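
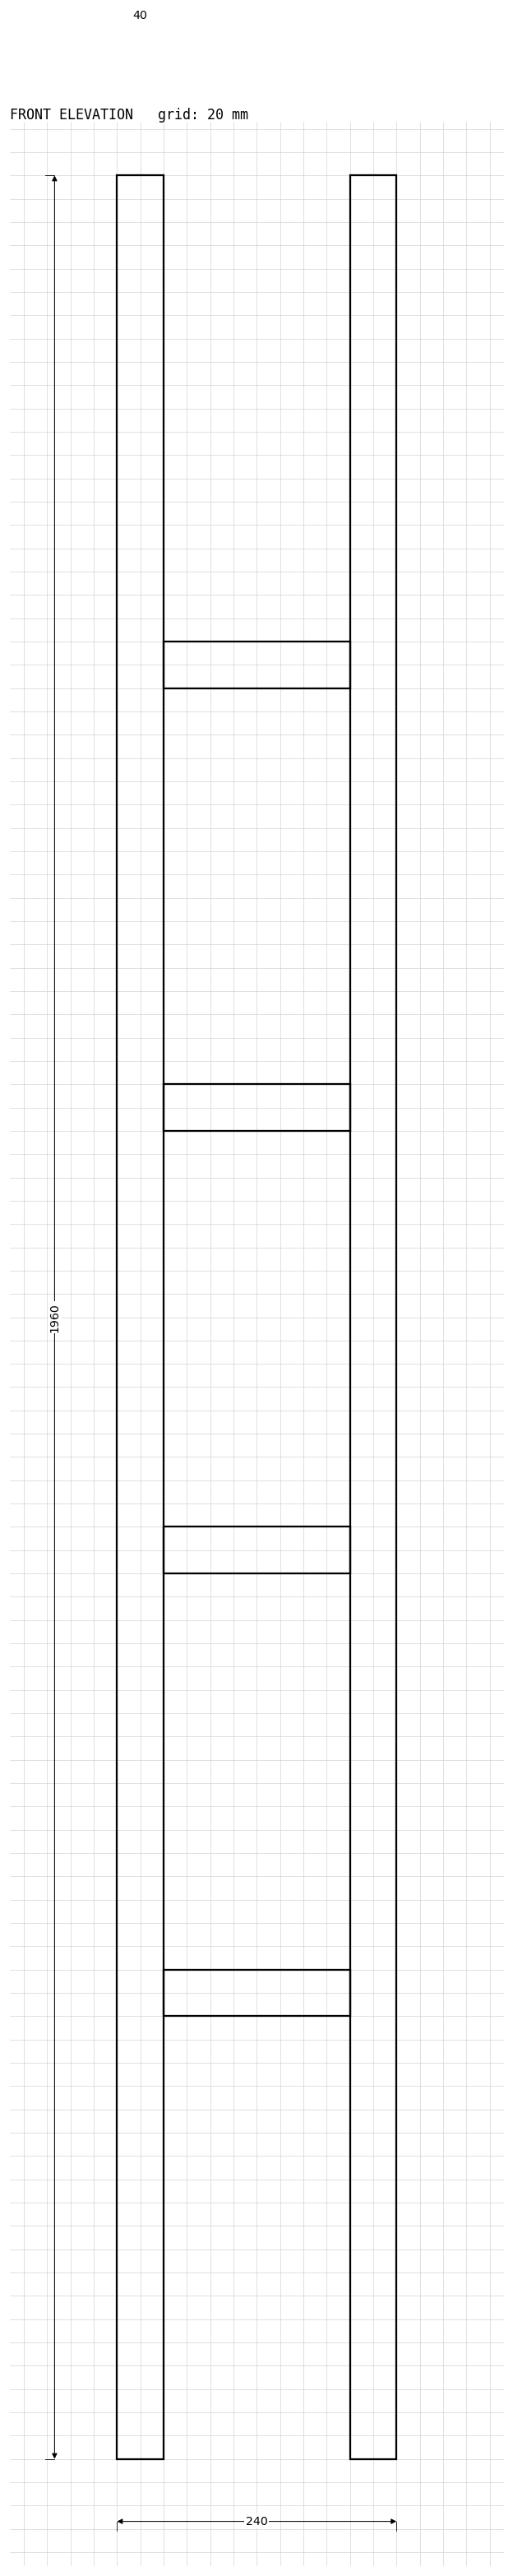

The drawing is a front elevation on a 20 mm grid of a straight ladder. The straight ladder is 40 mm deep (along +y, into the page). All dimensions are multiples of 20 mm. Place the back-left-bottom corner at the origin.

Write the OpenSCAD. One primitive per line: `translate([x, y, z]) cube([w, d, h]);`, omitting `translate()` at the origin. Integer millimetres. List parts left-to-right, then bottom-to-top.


cube([40, 40, 1960]);
translate([40, 0, 380]) cube([160, 40, 40]);
translate([40, 0, 760]) cube([160, 40, 40]);
translate([40, 0, 1140]) cube([160, 40, 40]);
translate([40, 0, 1520]) cube([160, 40, 40]);
translate([200, 0, 0]) cube([40, 40, 1960]);


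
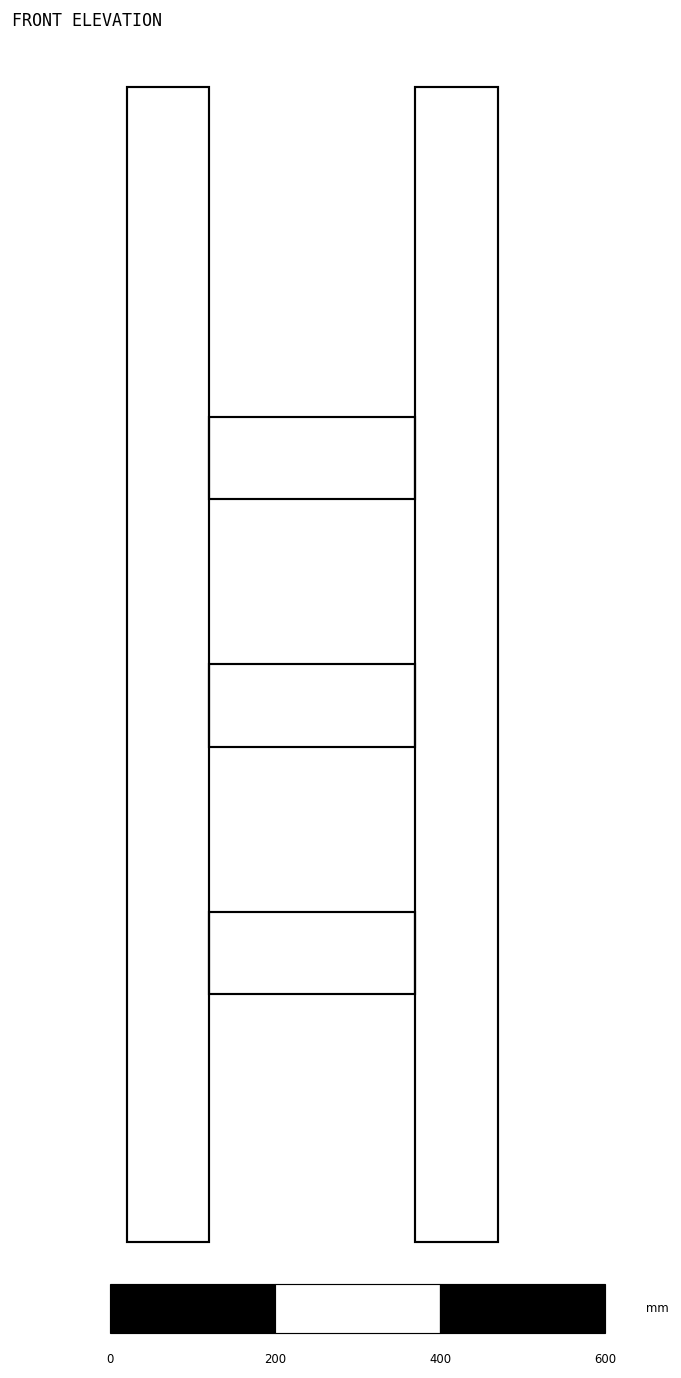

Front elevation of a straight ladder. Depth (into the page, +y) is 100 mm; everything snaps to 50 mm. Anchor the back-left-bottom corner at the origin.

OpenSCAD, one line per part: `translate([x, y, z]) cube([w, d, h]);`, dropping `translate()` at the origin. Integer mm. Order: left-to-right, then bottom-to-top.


cube([100, 100, 1400]);
translate([100, 0, 300]) cube([250, 100, 100]);
translate([100, 0, 600]) cube([250, 100, 100]);
translate([100, 0, 900]) cube([250, 100, 100]);
translate([350, 0, 0]) cube([100, 100, 1400]);


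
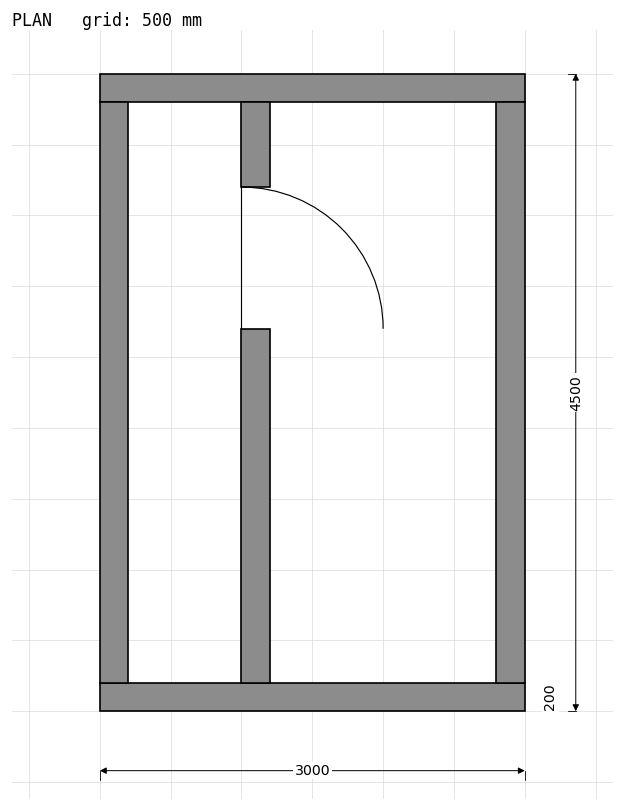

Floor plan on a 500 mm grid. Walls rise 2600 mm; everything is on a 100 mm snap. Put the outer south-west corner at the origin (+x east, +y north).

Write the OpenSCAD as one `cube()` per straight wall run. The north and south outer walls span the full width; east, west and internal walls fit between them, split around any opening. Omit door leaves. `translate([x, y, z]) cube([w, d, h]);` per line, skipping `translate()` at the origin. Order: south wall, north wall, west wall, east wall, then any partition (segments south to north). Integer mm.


cube([3000, 200, 2600]);
translate([0, 4300, 0]) cube([3000, 200, 2600]);
translate([0, 200, 0]) cube([200, 4100, 2600]);
translate([2800, 200, 0]) cube([200, 4100, 2600]);
translate([1000, 200, 0]) cube([200, 2500, 2600]);
translate([1000, 3700, 0]) cube([200, 600, 2600]);


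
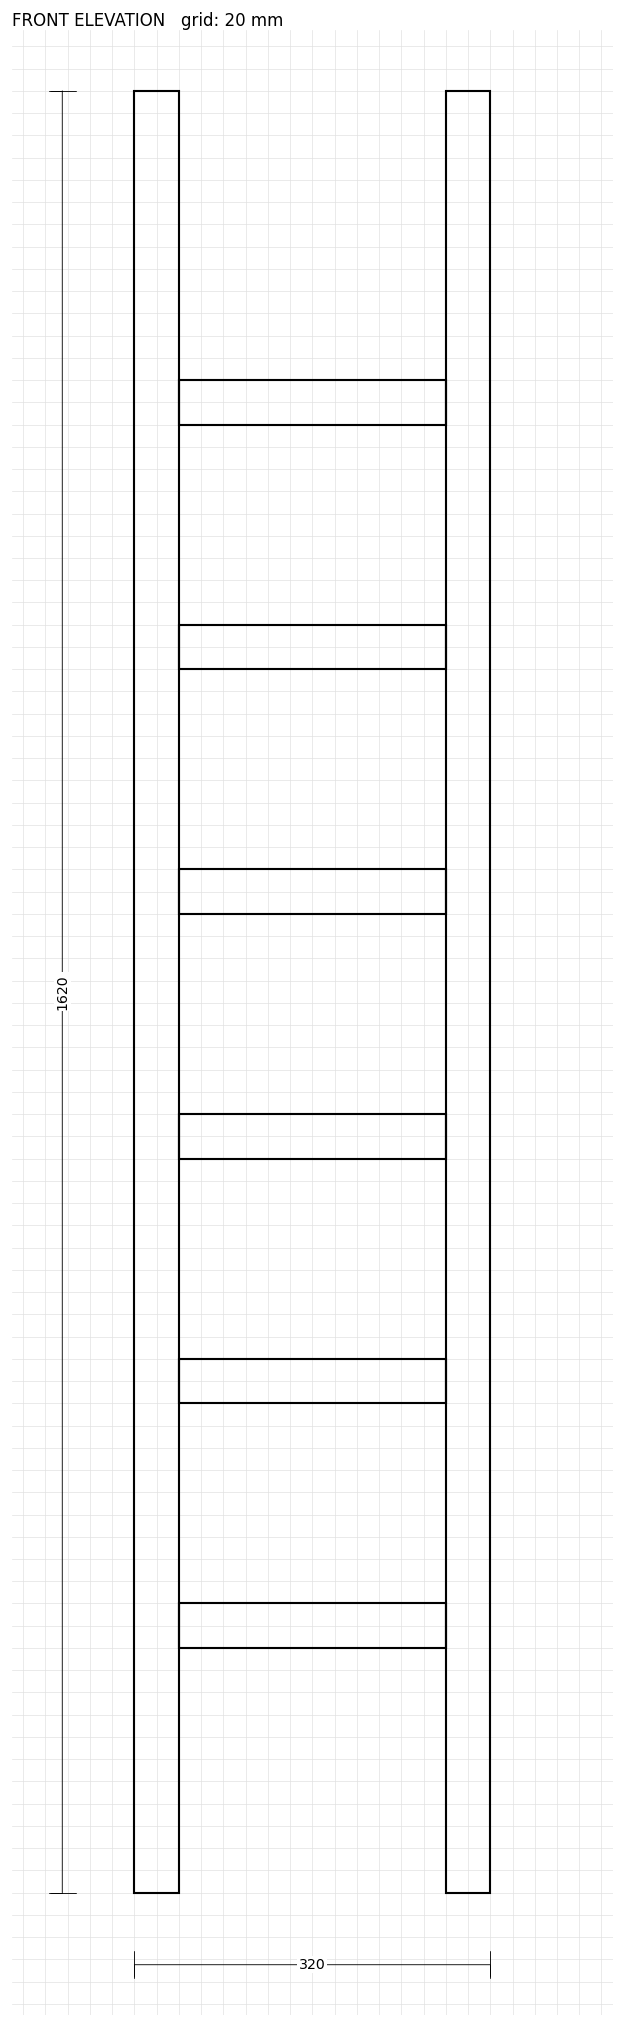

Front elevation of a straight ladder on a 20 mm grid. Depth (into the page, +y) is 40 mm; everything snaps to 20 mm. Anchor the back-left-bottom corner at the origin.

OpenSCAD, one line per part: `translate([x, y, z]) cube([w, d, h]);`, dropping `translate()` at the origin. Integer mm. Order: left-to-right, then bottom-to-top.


cube([40, 40, 1620]);
translate([40, 0, 220]) cube([240, 40, 40]);
translate([40, 0, 440]) cube([240, 40, 40]);
translate([40, 0, 660]) cube([240, 40, 40]);
translate([40, 0, 880]) cube([240, 40, 40]);
translate([40, 0, 1100]) cube([240, 40, 40]);
translate([40, 0, 1320]) cube([240, 40, 40]);
translate([280, 0, 0]) cube([40, 40, 1620]);


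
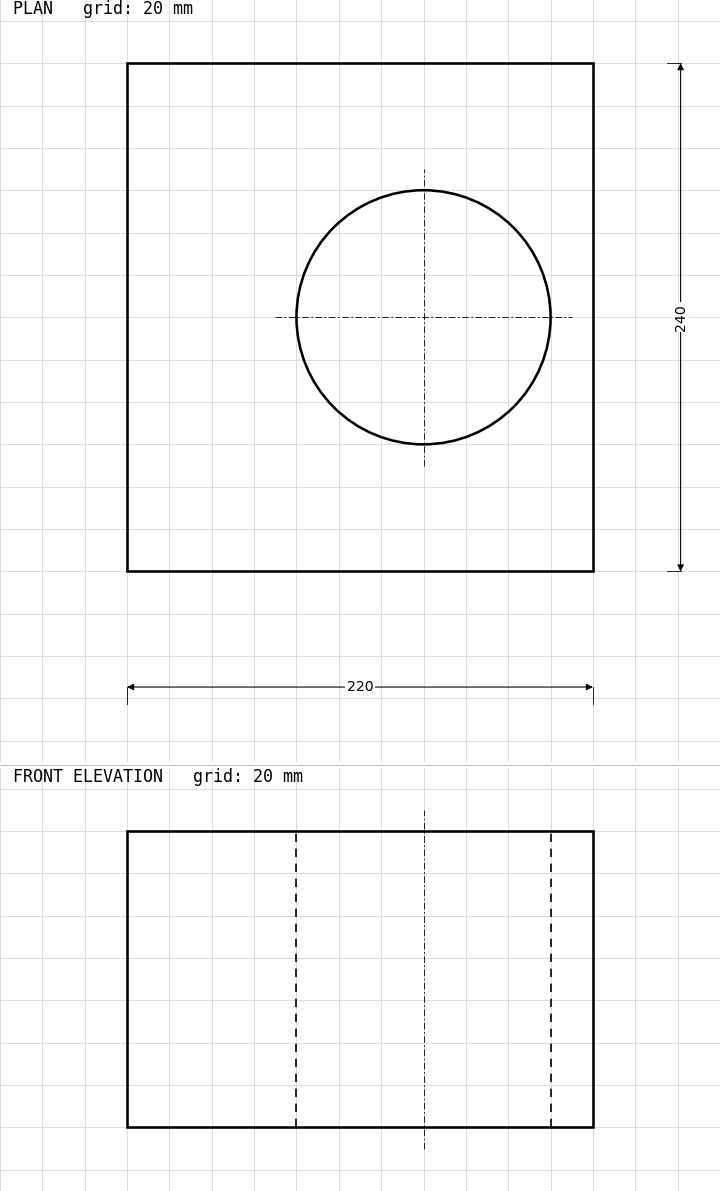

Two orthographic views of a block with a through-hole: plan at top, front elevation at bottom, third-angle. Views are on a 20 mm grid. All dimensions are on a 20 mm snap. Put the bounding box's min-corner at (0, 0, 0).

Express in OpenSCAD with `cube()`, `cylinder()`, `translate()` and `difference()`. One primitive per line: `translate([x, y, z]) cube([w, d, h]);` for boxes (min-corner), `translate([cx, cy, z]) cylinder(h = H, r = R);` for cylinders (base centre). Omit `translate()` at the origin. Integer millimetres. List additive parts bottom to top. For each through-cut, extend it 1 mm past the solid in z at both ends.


difference() {
  cube([220, 240, 140]);
  translate([140, 120, -1]) cylinder(h = 142, r = 60);
}


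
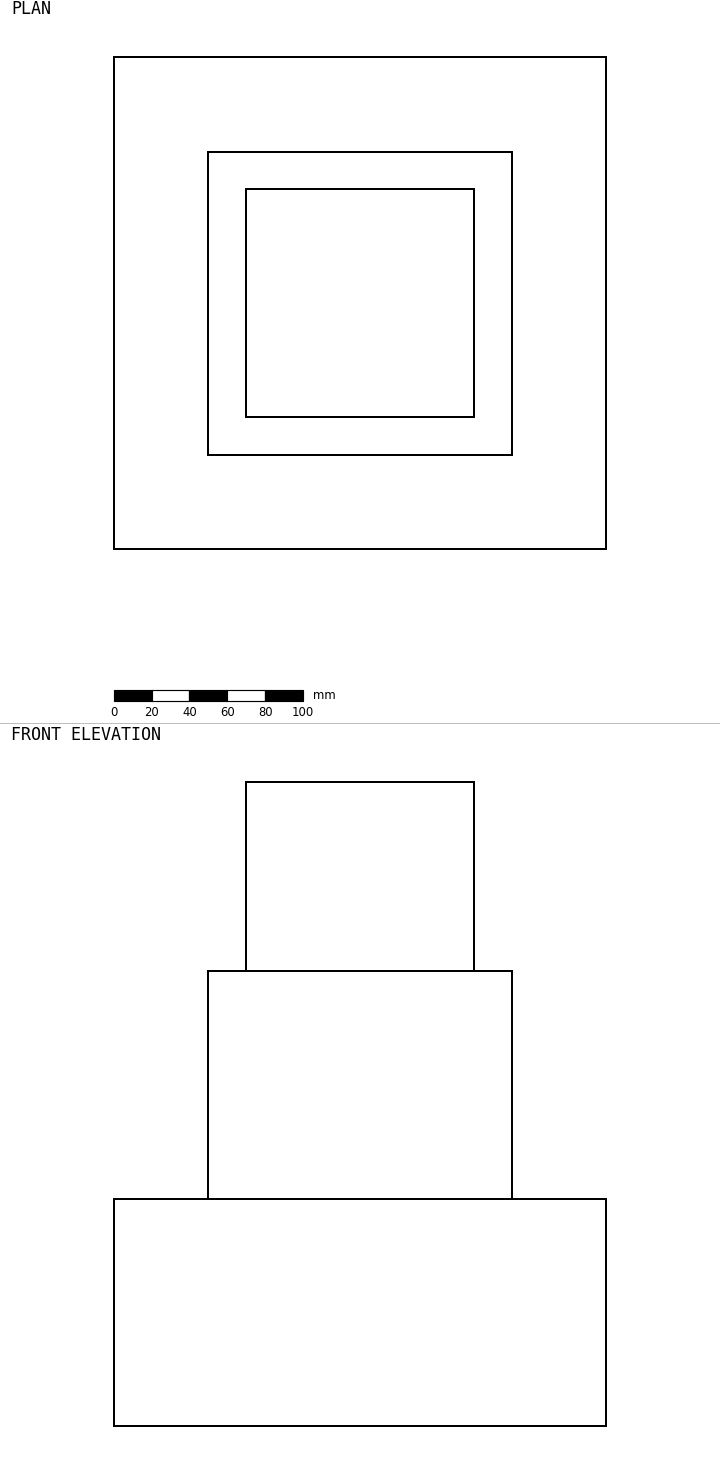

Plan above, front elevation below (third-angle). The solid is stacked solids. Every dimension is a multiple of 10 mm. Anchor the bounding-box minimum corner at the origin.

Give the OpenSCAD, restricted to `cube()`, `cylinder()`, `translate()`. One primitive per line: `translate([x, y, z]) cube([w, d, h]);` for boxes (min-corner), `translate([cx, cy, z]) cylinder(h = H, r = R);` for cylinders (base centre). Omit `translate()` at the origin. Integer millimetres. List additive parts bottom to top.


cube([260, 260, 120]);
translate([50, 50, 120]) cube([160, 160, 120]);
translate([70, 70, 240]) cube([120, 120, 100]);


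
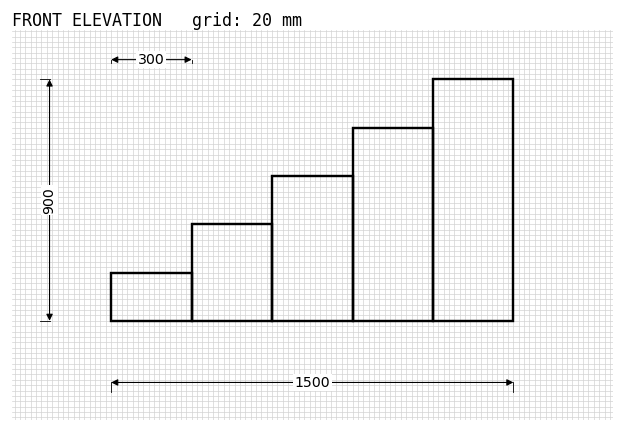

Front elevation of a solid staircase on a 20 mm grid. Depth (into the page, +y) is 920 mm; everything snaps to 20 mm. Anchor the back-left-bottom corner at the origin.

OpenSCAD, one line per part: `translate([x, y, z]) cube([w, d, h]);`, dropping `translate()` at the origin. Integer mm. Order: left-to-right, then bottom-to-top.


cube([300, 920, 180]);
translate([300, 0, 0]) cube([300, 920, 360]);
translate([600, 0, 0]) cube([300, 920, 540]);
translate([900, 0, 0]) cube([300, 920, 720]);
translate([1200, 0, 0]) cube([300, 920, 900]);


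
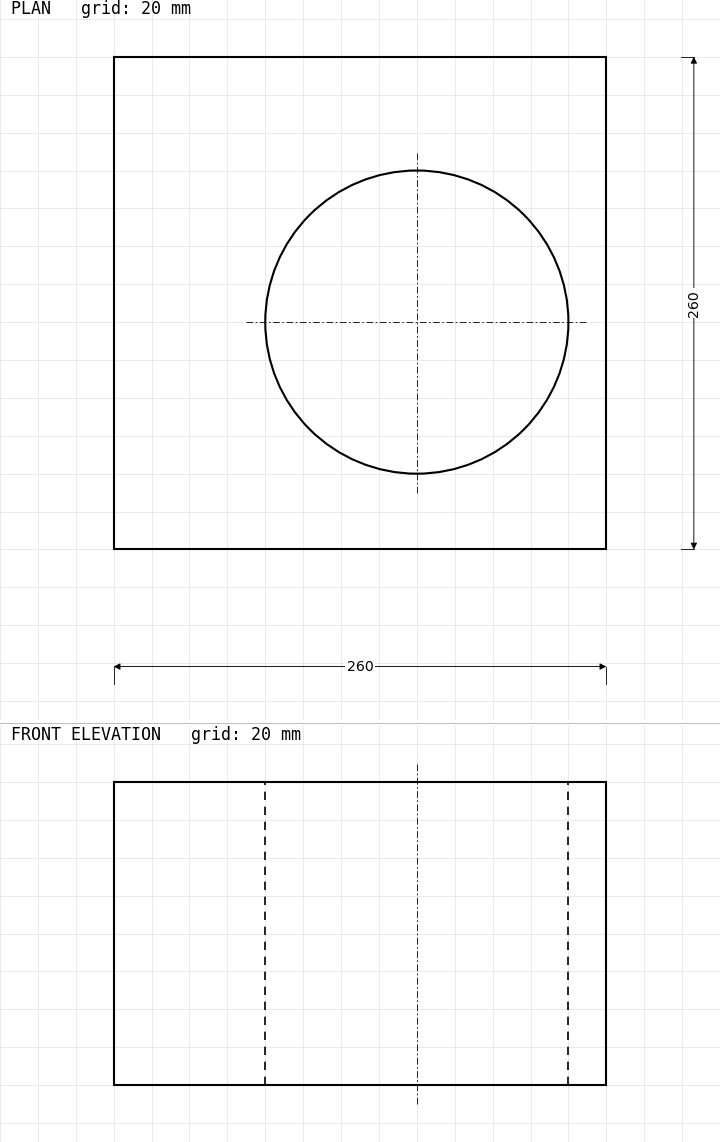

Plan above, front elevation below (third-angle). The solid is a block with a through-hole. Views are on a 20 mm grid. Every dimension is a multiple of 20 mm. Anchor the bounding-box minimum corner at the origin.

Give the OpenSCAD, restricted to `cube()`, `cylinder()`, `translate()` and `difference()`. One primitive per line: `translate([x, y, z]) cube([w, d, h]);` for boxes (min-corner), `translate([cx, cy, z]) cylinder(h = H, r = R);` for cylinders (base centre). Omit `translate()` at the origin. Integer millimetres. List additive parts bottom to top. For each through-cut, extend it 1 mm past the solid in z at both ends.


difference() {
  cube([260, 260, 160]);
  translate([160, 120, -1]) cylinder(h = 162, r = 80);
}


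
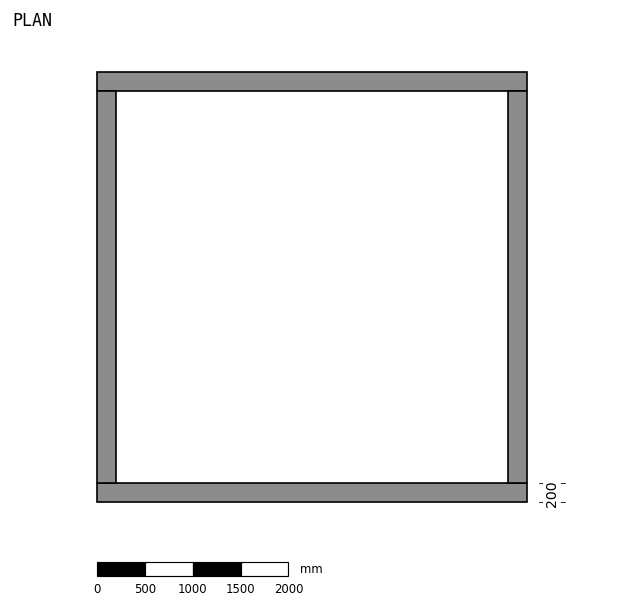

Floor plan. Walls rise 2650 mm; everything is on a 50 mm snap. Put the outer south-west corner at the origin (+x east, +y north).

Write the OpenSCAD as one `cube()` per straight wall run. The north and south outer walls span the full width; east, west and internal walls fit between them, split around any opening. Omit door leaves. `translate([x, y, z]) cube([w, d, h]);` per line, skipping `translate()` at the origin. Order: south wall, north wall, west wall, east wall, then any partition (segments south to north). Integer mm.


cube([4500, 200, 2650]);
translate([0, 4300, 0]) cube([4500, 200, 2650]);
translate([0, 200, 0]) cube([200, 4100, 2650]);
translate([4300, 200, 0]) cube([200, 4100, 2650]);


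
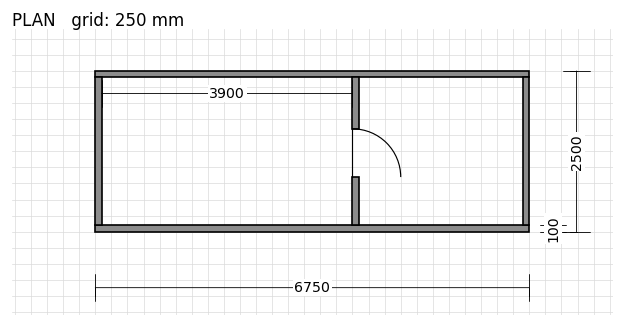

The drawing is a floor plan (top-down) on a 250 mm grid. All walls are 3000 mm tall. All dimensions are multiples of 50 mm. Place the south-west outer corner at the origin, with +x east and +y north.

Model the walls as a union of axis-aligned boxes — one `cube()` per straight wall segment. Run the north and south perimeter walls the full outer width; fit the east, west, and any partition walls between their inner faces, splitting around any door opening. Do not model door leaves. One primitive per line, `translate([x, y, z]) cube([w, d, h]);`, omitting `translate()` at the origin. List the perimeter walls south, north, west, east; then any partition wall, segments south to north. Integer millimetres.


cube([6750, 100, 3000]);
translate([0, 2400, 0]) cube([6750, 100, 3000]);
translate([0, 100, 0]) cube([100, 2300, 3000]);
translate([6650, 100, 0]) cube([100, 2300, 3000]);
translate([4000, 100, 0]) cube([100, 750, 3000]);
translate([4000, 1600, 0]) cube([100, 800, 3000]);


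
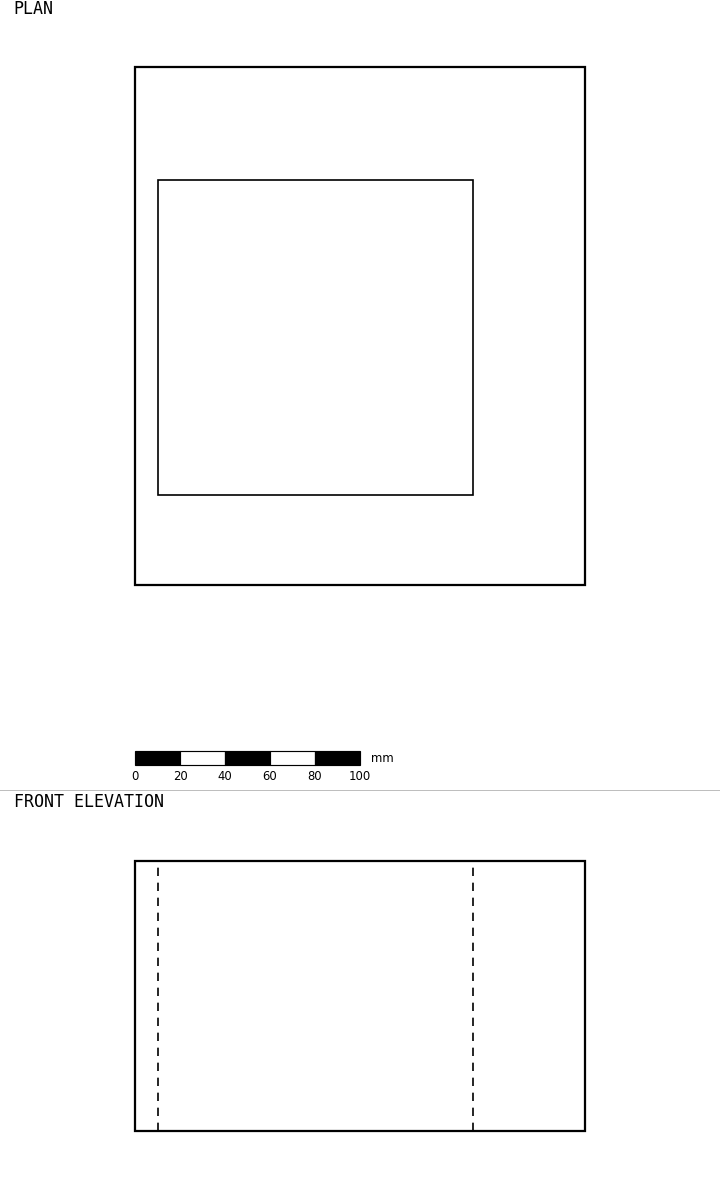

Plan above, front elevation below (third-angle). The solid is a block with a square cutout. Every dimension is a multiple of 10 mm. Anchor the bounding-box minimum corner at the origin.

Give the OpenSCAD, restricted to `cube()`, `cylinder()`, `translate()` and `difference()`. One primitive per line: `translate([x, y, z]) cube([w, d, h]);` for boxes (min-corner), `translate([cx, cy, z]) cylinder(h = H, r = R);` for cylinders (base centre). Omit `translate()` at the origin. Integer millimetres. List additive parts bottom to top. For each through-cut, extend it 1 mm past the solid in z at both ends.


difference() {
  cube([200, 230, 120]);
  translate([10, 40, -1]) cube([140, 140, 122]);
}


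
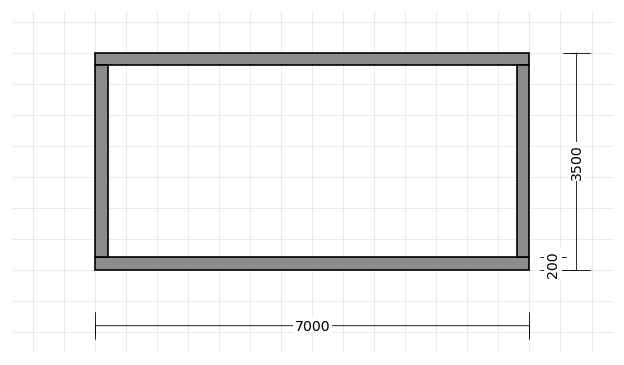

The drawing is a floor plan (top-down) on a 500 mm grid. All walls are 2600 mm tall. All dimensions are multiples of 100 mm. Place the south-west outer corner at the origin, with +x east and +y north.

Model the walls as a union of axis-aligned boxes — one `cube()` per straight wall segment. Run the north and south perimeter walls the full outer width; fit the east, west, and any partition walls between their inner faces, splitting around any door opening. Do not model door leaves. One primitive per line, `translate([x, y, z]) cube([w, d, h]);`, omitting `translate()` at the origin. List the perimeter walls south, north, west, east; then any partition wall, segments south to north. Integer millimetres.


cube([7000, 200, 2600]);
translate([0, 3300, 0]) cube([7000, 200, 2600]);
translate([0, 200, 0]) cube([200, 3100, 2600]);
translate([6800, 200, 0]) cube([200, 3100, 2600]);


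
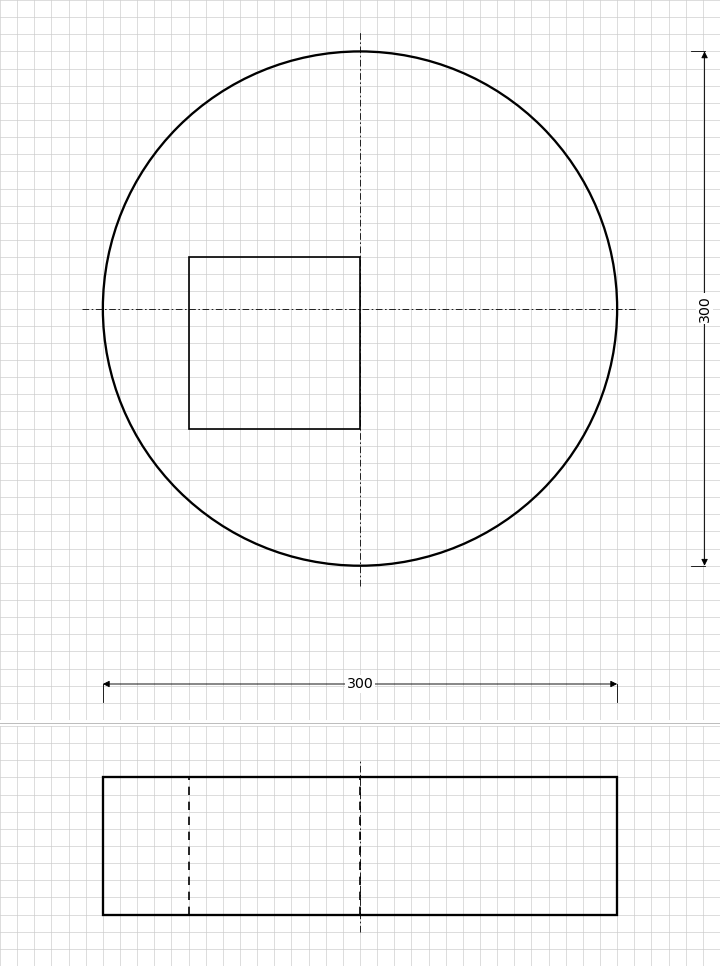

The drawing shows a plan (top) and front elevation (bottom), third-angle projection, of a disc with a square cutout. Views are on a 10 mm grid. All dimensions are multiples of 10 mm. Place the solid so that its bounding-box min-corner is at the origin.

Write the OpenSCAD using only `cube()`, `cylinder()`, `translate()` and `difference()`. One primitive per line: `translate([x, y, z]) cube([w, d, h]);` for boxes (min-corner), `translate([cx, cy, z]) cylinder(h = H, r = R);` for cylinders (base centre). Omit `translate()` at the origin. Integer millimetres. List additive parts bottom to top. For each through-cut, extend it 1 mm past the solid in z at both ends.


difference() {
  translate([150, 150, 0]) cylinder(h = 80, r = 150);
  translate([50, 80, -1]) cube([100, 100, 82]);
}


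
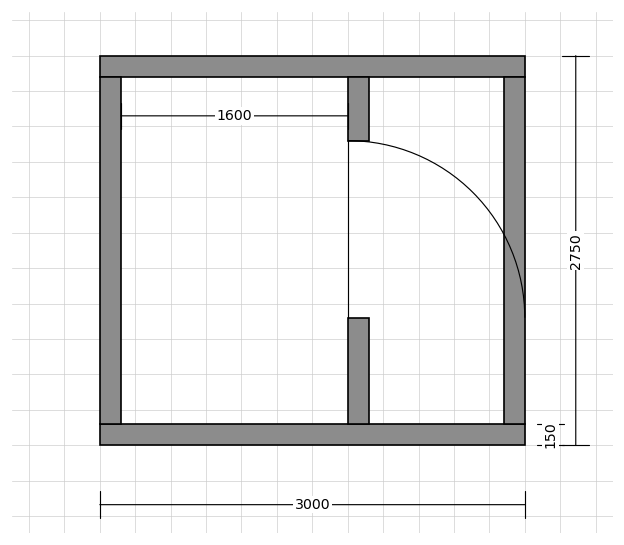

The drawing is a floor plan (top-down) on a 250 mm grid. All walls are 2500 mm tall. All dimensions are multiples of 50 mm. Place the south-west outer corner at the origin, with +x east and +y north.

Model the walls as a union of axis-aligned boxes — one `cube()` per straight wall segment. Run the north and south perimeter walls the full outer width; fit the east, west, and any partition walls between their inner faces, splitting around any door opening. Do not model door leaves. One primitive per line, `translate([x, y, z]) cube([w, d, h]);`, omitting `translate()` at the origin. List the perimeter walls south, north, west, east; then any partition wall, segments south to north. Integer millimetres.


cube([3000, 150, 2500]);
translate([0, 2600, 0]) cube([3000, 150, 2500]);
translate([0, 150, 0]) cube([150, 2450, 2500]);
translate([2850, 150, 0]) cube([150, 2450, 2500]);
translate([1750, 150, 0]) cube([150, 750, 2500]);
translate([1750, 2150, 0]) cube([150, 450, 2500]);


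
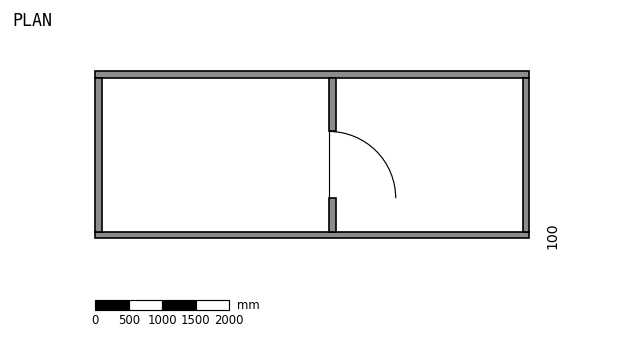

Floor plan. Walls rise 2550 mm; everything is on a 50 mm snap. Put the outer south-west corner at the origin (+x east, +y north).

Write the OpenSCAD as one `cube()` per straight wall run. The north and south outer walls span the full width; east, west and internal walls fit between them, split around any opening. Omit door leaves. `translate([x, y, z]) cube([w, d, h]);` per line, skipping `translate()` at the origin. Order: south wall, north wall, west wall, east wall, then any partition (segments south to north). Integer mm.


cube([6500, 100, 2550]);
translate([0, 2400, 0]) cube([6500, 100, 2550]);
translate([0, 100, 0]) cube([100, 2300, 2550]);
translate([6400, 100, 0]) cube([100, 2300, 2550]);
translate([3500, 100, 0]) cube([100, 500, 2550]);
translate([3500, 1600, 0]) cube([100, 800, 2550]);


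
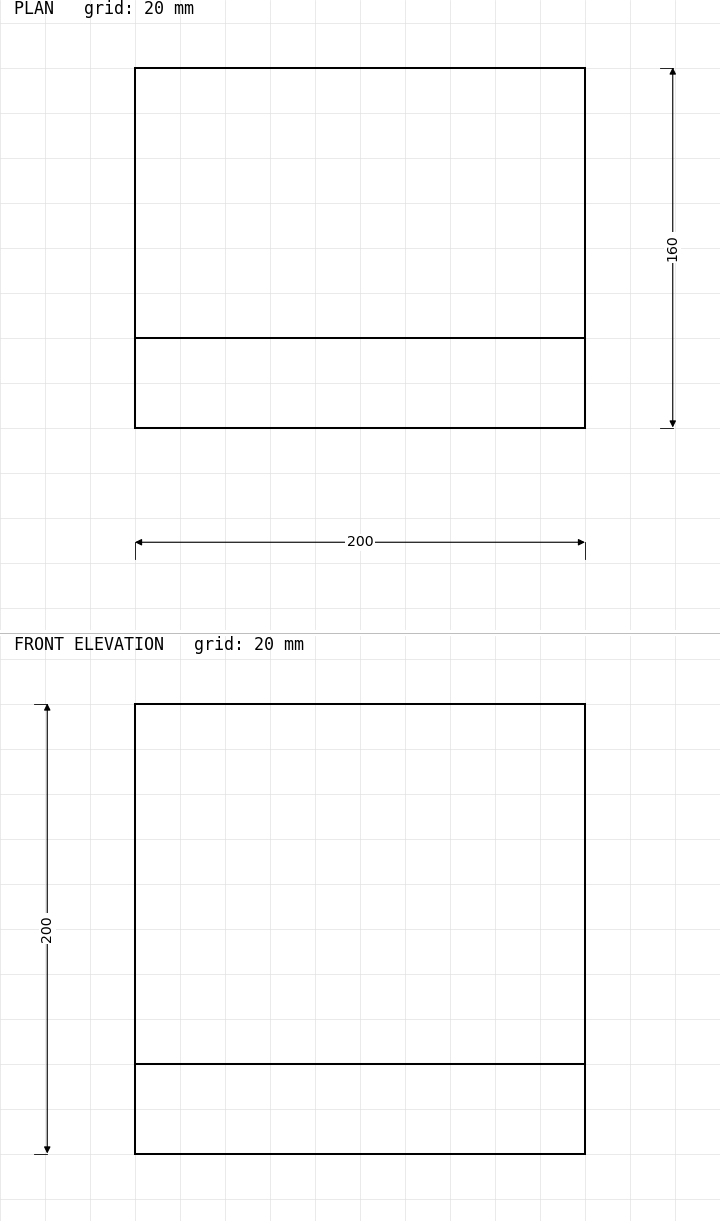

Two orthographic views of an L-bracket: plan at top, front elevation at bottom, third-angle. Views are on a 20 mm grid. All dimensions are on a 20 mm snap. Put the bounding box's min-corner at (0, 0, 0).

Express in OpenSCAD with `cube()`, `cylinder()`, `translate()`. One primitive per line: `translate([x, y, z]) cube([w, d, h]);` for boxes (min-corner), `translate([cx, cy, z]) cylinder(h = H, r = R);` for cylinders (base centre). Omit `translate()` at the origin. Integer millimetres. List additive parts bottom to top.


cube([200, 160, 40]);
translate([0, 0, 40]) cube([200, 40, 160]);


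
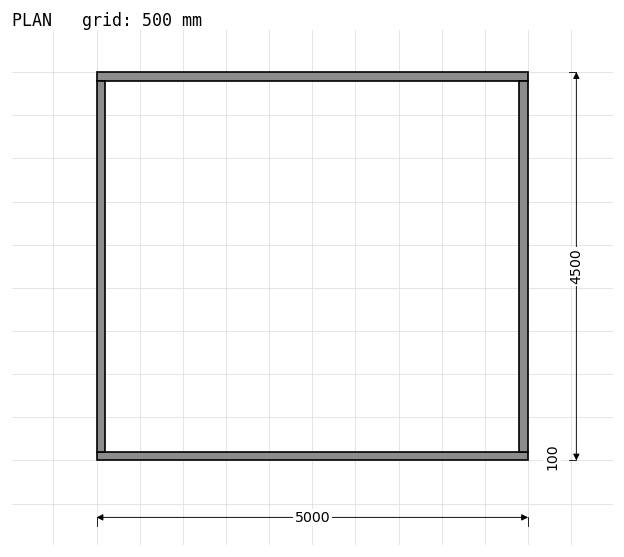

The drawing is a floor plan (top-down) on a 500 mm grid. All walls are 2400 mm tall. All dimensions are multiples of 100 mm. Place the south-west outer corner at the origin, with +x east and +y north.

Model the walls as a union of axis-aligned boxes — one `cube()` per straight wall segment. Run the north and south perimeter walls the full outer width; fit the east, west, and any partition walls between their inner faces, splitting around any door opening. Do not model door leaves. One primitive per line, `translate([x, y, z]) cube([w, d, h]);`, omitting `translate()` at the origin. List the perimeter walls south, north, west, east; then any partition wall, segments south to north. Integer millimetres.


cube([5000, 100, 2400]);
translate([0, 4400, 0]) cube([5000, 100, 2400]);
translate([0, 100, 0]) cube([100, 4300, 2400]);
translate([4900, 100, 0]) cube([100, 4300, 2400]);


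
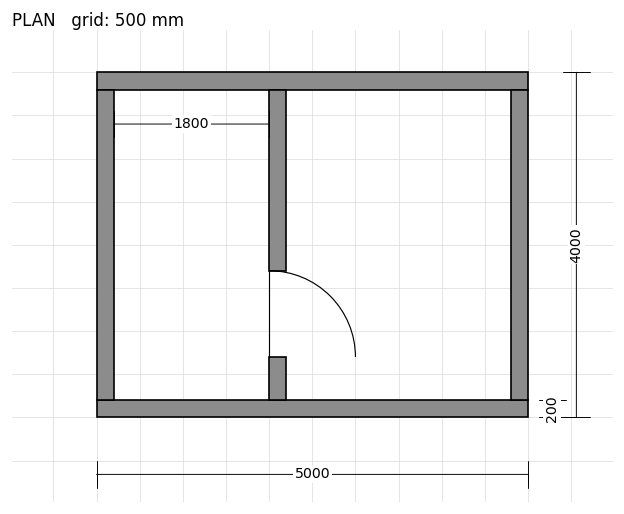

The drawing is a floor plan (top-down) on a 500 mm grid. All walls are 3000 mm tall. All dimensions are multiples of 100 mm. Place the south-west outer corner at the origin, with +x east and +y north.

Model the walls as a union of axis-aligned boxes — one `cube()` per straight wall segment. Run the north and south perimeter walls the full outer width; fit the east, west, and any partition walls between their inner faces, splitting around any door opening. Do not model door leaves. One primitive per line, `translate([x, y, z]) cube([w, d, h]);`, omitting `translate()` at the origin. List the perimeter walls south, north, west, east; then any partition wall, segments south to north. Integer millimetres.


cube([5000, 200, 3000]);
translate([0, 3800, 0]) cube([5000, 200, 3000]);
translate([0, 200, 0]) cube([200, 3600, 3000]);
translate([4800, 200, 0]) cube([200, 3600, 3000]);
translate([2000, 200, 0]) cube([200, 500, 3000]);
translate([2000, 1700, 0]) cube([200, 2100, 3000]);


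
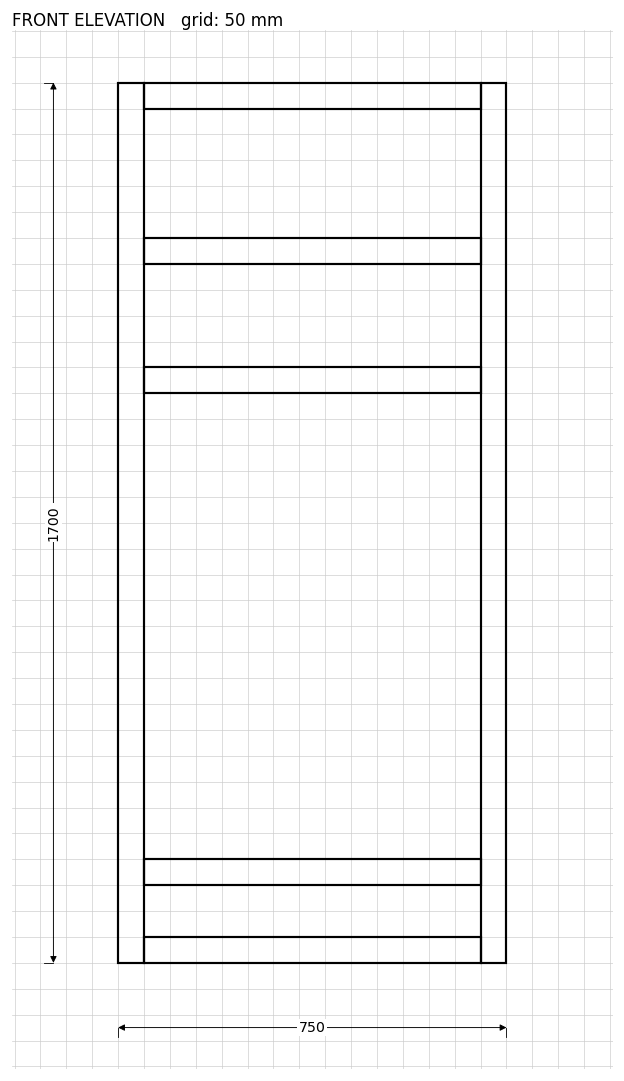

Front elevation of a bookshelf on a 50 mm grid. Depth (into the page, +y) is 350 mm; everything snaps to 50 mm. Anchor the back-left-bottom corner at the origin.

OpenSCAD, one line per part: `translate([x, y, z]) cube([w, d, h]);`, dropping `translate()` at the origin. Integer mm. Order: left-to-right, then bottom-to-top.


cube([50, 350, 1700]);
translate([50, 0, 0]) cube([650, 350, 50]);
translate([50, 0, 150]) cube([650, 350, 50]);
translate([50, 0, 1100]) cube([650, 350, 50]);
translate([50, 0, 1350]) cube([650, 350, 50]);
translate([50, 0, 1650]) cube([650, 350, 50]);
translate([700, 0, 0]) cube([50, 350, 1700]);


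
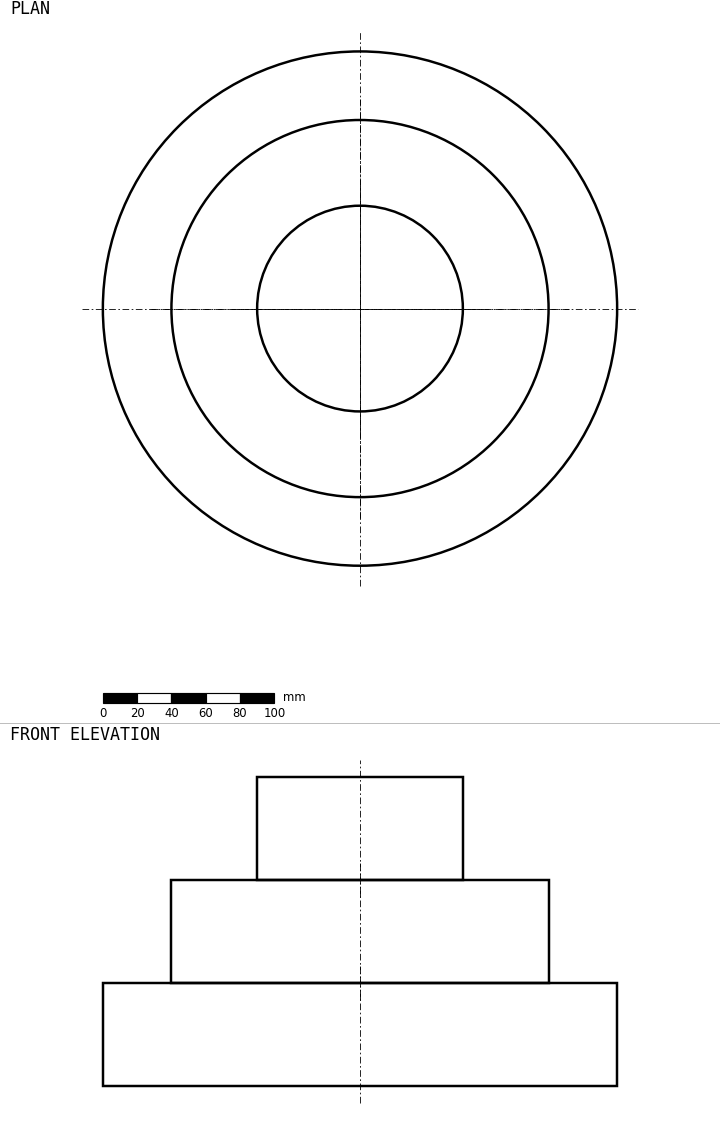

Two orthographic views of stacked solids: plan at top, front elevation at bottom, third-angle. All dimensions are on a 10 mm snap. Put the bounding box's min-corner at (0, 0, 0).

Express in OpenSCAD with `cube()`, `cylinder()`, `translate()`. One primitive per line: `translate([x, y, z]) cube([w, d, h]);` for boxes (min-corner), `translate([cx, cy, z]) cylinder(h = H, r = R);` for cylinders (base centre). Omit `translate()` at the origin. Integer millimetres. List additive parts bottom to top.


translate([150, 150, 0]) cylinder(h = 60, r = 150);
translate([150, 150, 60]) cylinder(h = 60, r = 110);
translate([150, 150, 120]) cylinder(h = 60, r = 60);


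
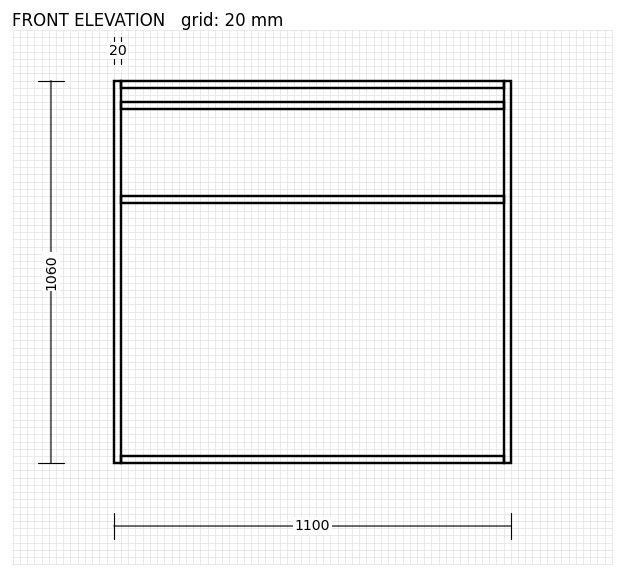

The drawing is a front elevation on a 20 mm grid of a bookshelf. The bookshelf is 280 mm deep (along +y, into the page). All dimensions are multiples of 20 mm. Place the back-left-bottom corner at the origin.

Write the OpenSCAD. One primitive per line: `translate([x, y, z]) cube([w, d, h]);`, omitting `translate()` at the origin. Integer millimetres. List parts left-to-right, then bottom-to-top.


cube([20, 280, 1060]);
translate([20, 0, 0]) cube([1060, 280, 20]);
translate([20, 0, 720]) cube([1060, 280, 20]);
translate([20, 0, 980]) cube([1060, 280, 20]);
translate([20, 0, 1040]) cube([1060, 280, 20]);
translate([1080, 0, 0]) cube([20, 280, 1060]);


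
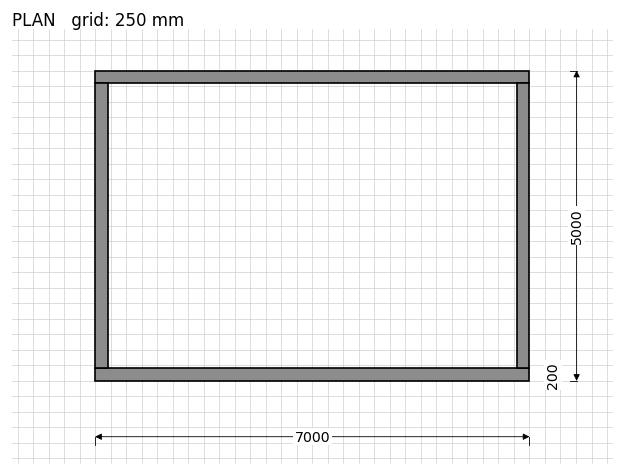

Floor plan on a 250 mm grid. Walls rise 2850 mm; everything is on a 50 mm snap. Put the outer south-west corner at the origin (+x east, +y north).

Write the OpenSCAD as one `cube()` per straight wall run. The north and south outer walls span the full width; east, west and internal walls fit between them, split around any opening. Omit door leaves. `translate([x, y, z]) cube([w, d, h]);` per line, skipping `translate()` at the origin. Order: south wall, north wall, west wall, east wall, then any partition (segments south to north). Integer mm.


cube([7000, 200, 2850]);
translate([0, 4800, 0]) cube([7000, 200, 2850]);
translate([0, 200, 0]) cube([200, 4600, 2850]);
translate([6800, 200, 0]) cube([200, 4600, 2850]);


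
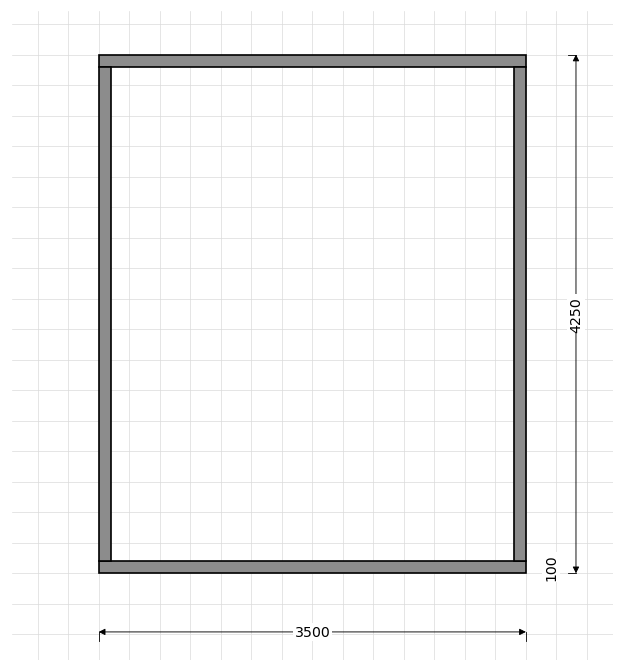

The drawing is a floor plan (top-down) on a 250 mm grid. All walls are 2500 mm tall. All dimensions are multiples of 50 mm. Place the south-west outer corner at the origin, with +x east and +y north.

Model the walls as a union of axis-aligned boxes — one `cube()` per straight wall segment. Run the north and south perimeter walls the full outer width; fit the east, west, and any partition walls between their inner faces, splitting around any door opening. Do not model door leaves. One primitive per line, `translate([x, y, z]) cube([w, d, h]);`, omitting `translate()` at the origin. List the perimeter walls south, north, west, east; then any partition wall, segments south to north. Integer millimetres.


cube([3500, 100, 2500]);
translate([0, 4150, 0]) cube([3500, 100, 2500]);
translate([0, 100, 0]) cube([100, 4050, 2500]);
translate([3400, 100, 0]) cube([100, 4050, 2500]);


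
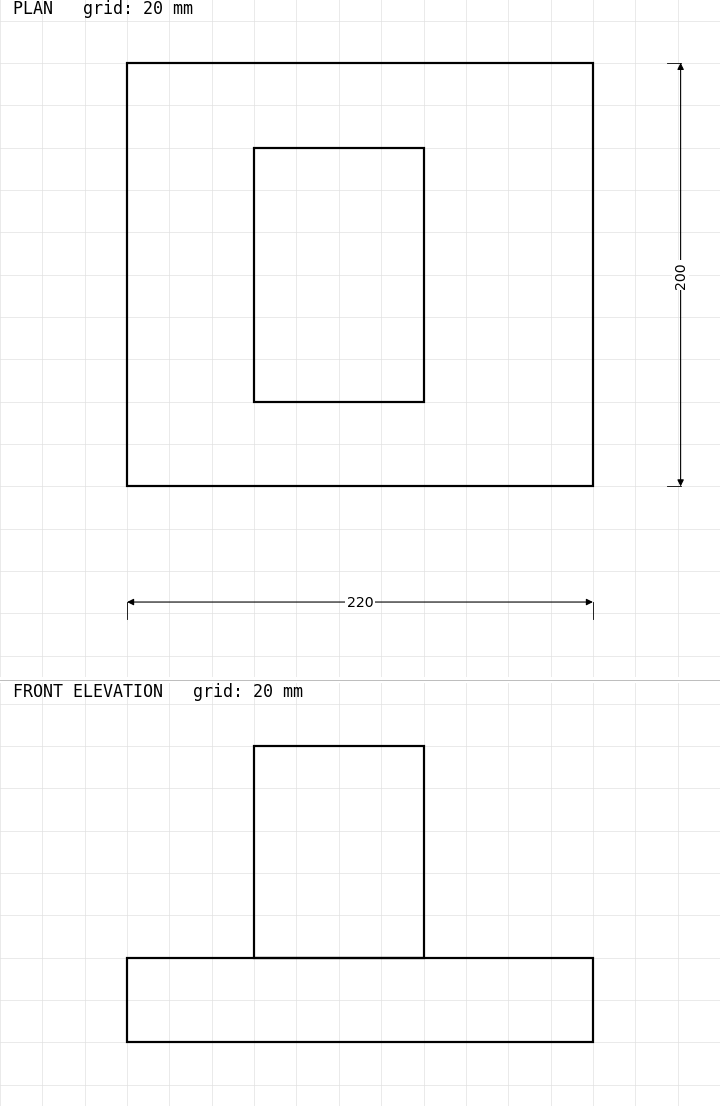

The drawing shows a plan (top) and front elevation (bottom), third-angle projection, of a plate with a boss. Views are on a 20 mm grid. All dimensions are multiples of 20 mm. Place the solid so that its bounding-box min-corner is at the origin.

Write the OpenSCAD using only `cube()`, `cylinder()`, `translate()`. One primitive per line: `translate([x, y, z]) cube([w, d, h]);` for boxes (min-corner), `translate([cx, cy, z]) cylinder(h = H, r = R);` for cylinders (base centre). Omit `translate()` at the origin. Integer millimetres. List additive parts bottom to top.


cube([220, 200, 40]);
translate([60, 40, 40]) cube([80, 120, 100]);


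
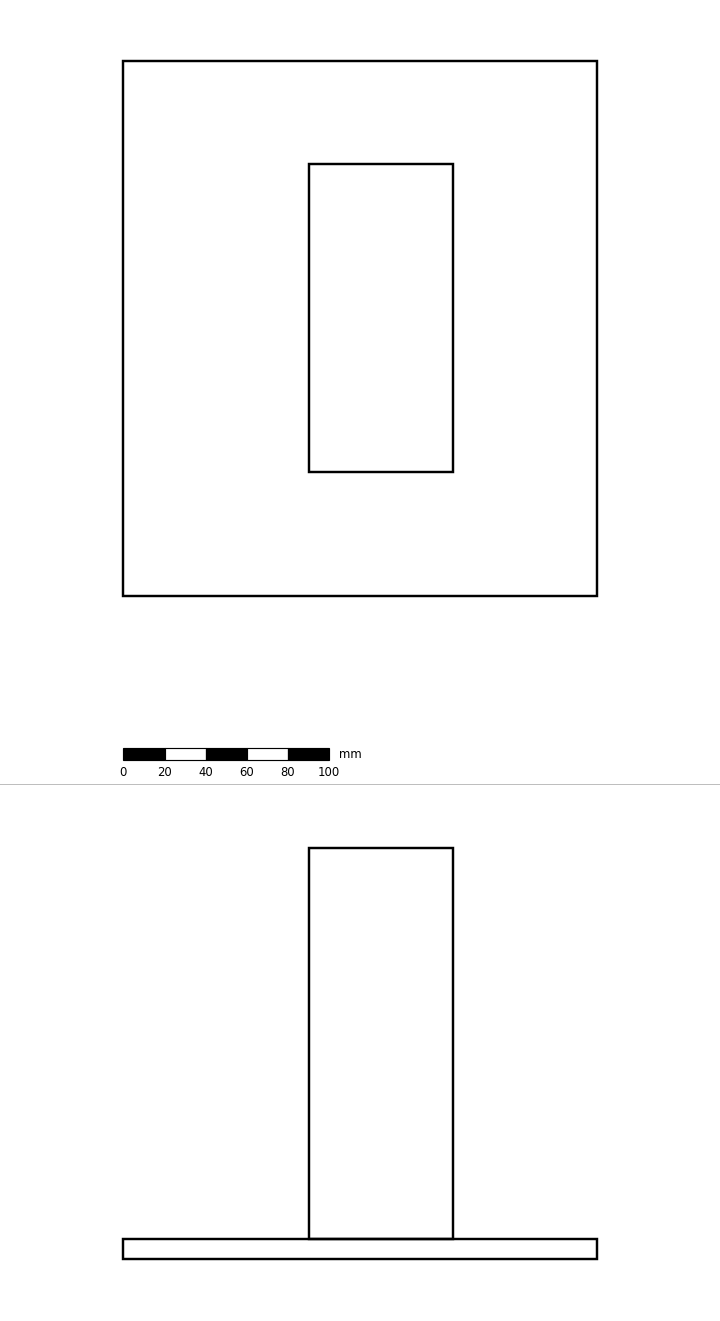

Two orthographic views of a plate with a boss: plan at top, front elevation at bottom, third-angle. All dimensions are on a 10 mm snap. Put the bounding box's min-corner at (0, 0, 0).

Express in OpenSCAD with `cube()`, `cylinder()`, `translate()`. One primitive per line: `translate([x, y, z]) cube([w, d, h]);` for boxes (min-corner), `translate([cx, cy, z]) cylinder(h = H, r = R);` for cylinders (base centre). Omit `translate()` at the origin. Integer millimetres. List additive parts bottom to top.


cube([230, 260, 10]);
translate([90, 60, 10]) cube([70, 150, 190]);


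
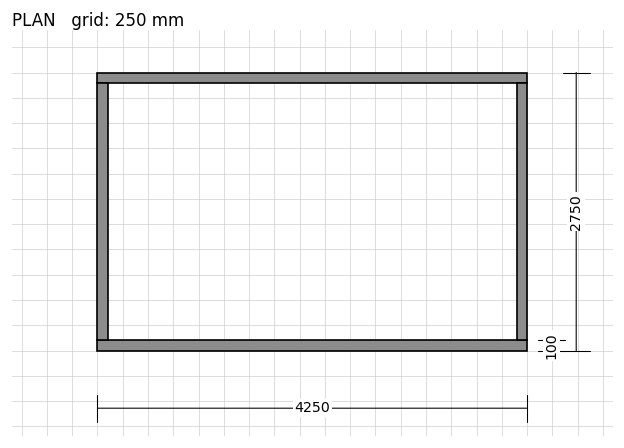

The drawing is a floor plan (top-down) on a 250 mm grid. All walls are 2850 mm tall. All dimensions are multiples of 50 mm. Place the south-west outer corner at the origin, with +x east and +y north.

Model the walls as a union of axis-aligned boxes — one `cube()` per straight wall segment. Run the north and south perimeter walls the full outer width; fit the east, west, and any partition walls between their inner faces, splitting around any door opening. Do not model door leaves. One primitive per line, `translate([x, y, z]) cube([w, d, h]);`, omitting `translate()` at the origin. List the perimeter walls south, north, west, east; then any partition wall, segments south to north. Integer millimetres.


cube([4250, 100, 2850]);
translate([0, 2650, 0]) cube([4250, 100, 2850]);
translate([0, 100, 0]) cube([100, 2550, 2850]);
translate([4150, 100, 0]) cube([100, 2550, 2850]);


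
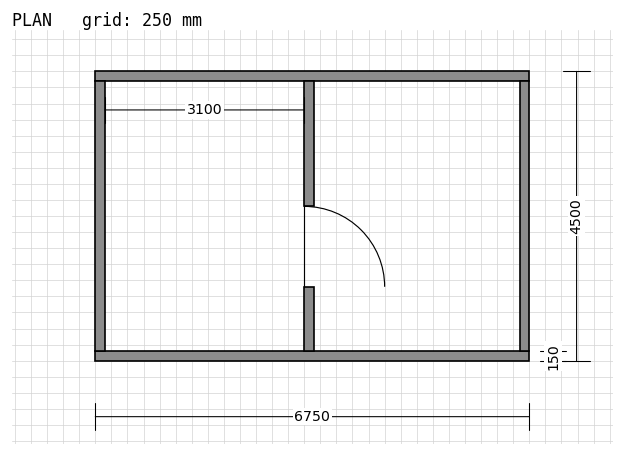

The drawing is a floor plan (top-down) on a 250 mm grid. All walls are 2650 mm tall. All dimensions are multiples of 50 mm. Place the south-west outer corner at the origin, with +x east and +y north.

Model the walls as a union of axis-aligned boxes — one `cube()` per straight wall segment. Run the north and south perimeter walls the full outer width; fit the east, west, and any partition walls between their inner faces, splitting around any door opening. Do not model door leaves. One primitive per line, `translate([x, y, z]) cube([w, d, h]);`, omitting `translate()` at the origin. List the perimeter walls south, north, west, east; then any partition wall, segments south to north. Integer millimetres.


cube([6750, 150, 2650]);
translate([0, 4350, 0]) cube([6750, 150, 2650]);
translate([0, 150, 0]) cube([150, 4200, 2650]);
translate([6600, 150, 0]) cube([150, 4200, 2650]);
translate([3250, 150, 0]) cube([150, 1000, 2650]);
translate([3250, 2400, 0]) cube([150, 1950, 2650]);


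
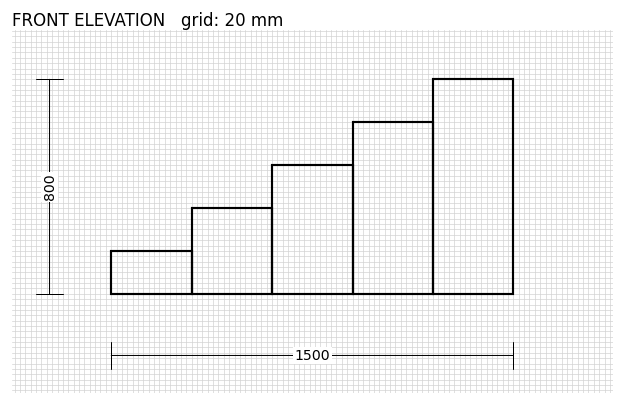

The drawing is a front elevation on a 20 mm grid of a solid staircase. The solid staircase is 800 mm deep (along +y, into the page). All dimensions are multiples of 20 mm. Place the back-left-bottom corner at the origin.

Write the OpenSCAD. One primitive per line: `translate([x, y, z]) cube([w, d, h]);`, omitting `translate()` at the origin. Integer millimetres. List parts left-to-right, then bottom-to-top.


cube([300, 800, 160]);
translate([300, 0, 0]) cube([300, 800, 320]);
translate([600, 0, 0]) cube([300, 800, 480]);
translate([900, 0, 0]) cube([300, 800, 640]);
translate([1200, 0, 0]) cube([300, 800, 800]);


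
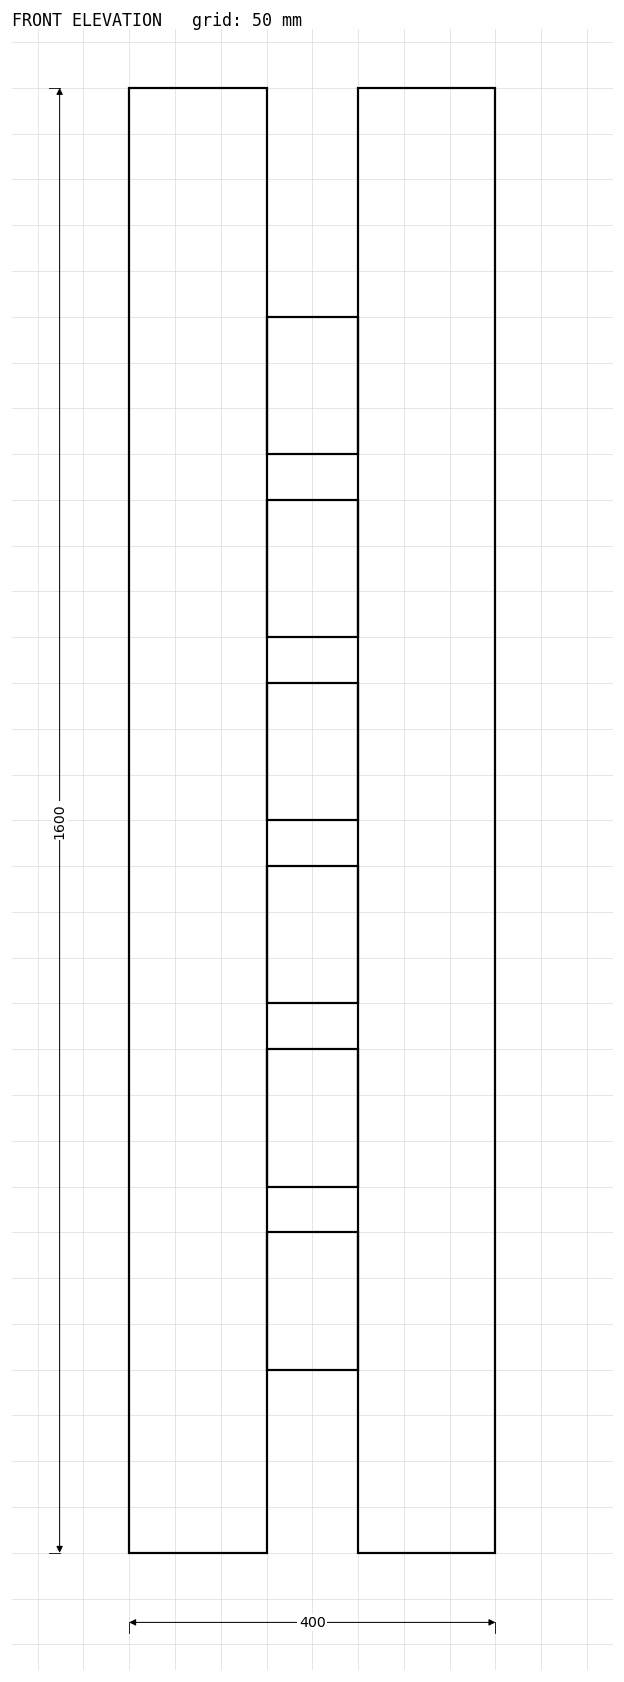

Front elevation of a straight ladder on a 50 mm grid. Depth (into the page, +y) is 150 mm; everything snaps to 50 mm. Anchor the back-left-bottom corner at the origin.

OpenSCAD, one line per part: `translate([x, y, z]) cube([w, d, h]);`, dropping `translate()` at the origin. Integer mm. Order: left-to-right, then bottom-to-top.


cube([150, 150, 1600]);
translate([150, 0, 200]) cube([100, 150, 150]);
translate([150, 0, 400]) cube([100, 150, 150]);
translate([150, 0, 600]) cube([100, 150, 150]);
translate([150, 0, 800]) cube([100, 150, 150]);
translate([150, 0, 1000]) cube([100, 150, 150]);
translate([150, 0, 1200]) cube([100, 150, 150]);
translate([250, 0, 0]) cube([150, 150, 1600]);


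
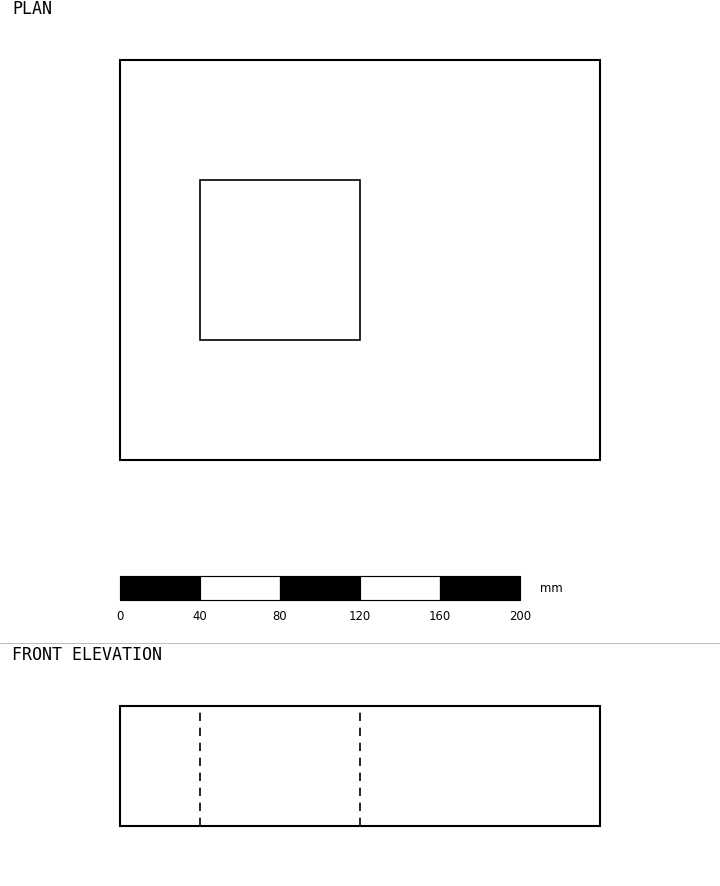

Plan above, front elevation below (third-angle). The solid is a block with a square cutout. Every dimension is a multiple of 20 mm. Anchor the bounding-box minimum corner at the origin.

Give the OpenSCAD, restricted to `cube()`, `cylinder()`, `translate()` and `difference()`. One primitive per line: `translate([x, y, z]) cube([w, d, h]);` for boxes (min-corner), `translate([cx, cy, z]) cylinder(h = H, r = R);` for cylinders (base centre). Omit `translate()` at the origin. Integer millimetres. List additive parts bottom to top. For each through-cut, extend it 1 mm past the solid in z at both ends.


difference() {
  cube([240, 200, 60]);
  translate([40, 60, -1]) cube([80, 80, 62]);
}


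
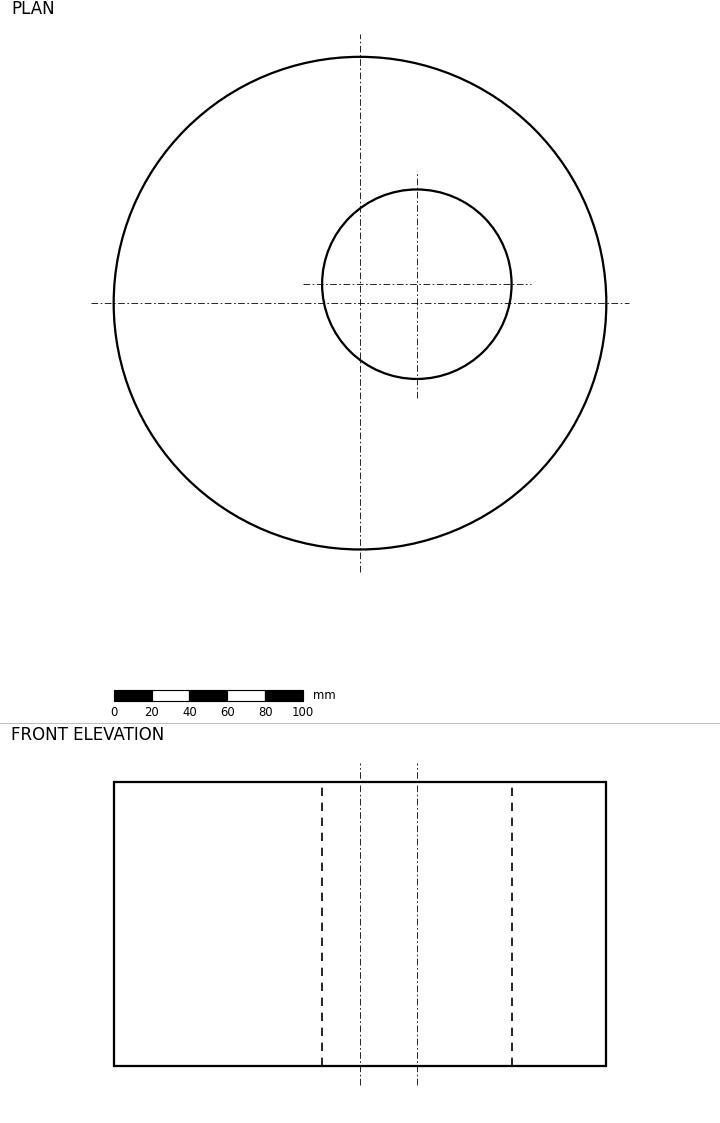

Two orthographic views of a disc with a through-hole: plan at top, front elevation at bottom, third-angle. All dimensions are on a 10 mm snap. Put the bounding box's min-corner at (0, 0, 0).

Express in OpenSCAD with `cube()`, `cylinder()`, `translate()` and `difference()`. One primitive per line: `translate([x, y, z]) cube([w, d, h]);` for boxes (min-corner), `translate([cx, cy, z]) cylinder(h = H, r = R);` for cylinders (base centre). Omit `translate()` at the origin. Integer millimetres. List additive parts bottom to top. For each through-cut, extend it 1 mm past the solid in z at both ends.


difference() {
  translate([130, 130, 0]) cylinder(h = 150, r = 130);
  translate([160, 140, -1]) cylinder(h = 152, r = 50);
}


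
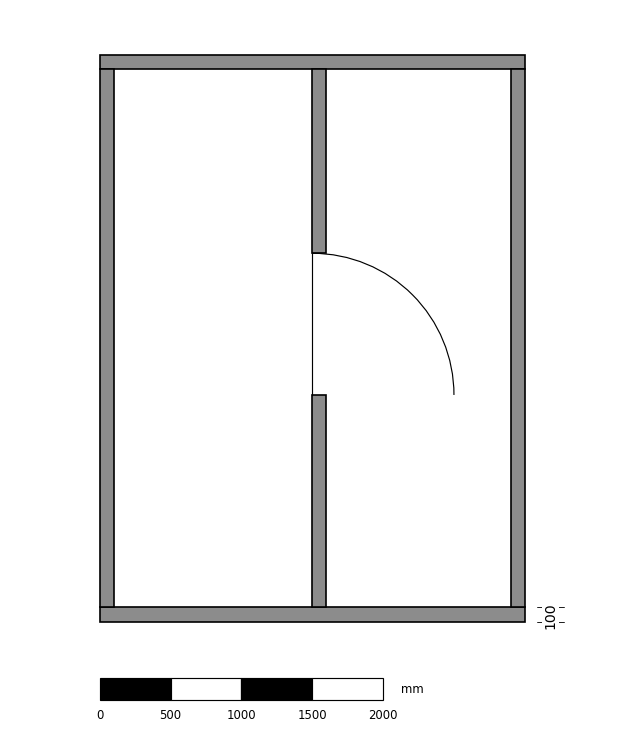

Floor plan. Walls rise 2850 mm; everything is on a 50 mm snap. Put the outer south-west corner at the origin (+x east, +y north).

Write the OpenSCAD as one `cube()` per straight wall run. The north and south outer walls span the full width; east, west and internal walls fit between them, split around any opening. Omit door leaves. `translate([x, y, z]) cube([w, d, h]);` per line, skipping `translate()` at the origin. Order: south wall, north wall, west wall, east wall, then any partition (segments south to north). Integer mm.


cube([3000, 100, 2850]);
translate([0, 3900, 0]) cube([3000, 100, 2850]);
translate([0, 100, 0]) cube([100, 3800, 2850]);
translate([2900, 100, 0]) cube([100, 3800, 2850]);
translate([1500, 100, 0]) cube([100, 1500, 2850]);
translate([1500, 2600, 0]) cube([100, 1300, 2850]);


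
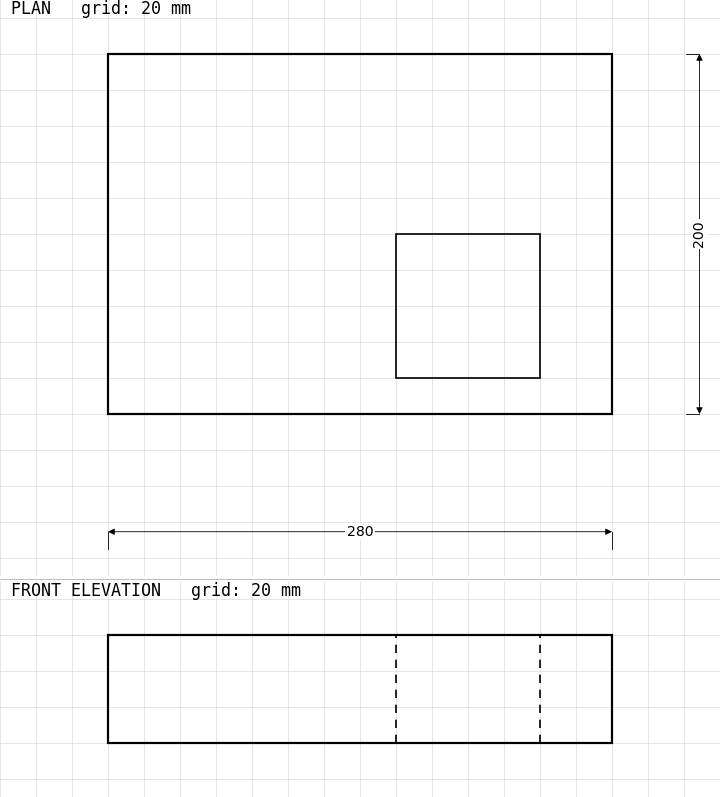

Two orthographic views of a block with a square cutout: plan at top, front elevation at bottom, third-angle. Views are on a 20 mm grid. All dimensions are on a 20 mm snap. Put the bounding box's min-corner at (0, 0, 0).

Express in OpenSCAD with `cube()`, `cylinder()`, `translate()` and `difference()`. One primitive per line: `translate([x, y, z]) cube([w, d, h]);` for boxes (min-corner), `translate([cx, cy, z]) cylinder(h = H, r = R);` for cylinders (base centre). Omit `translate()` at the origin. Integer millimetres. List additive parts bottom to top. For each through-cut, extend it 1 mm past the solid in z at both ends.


difference() {
  cube([280, 200, 60]);
  translate([160, 20, -1]) cube([80, 80, 62]);
}


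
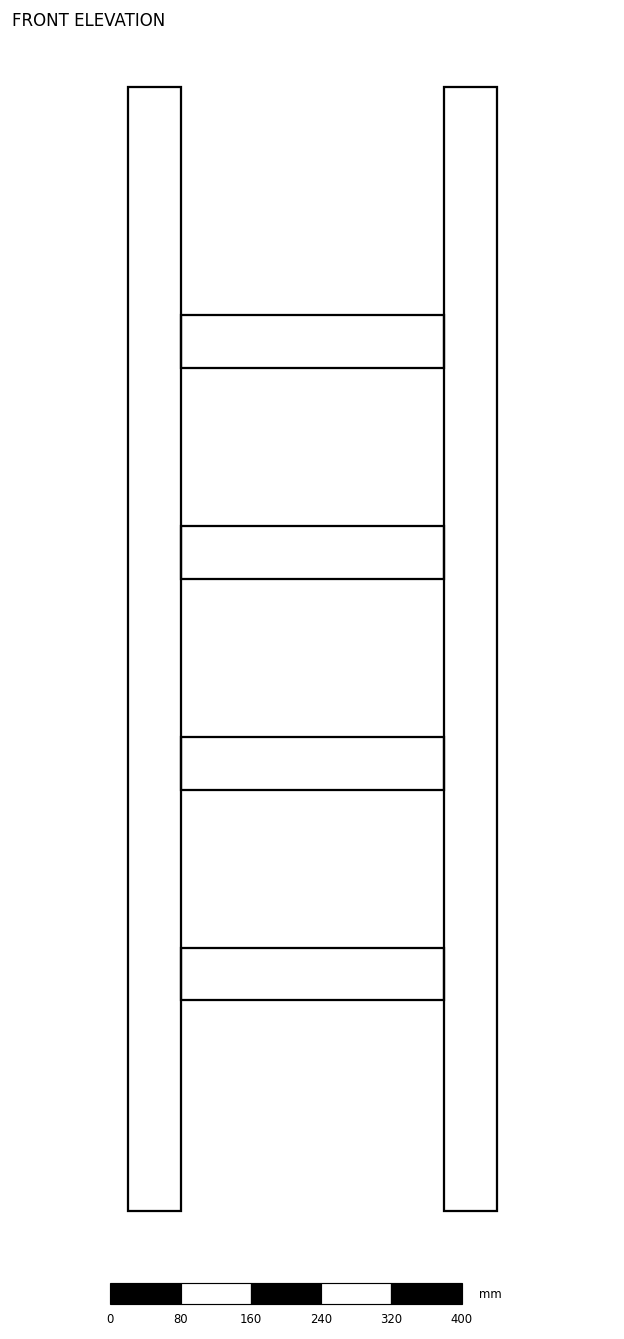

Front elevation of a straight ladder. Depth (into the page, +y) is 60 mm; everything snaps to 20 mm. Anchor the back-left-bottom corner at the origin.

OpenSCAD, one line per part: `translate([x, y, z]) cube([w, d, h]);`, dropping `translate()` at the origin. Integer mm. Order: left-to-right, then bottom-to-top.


cube([60, 60, 1280]);
translate([60, 0, 240]) cube([300, 60, 60]);
translate([60, 0, 480]) cube([300, 60, 60]);
translate([60, 0, 720]) cube([300, 60, 60]);
translate([60, 0, 960]) cube([300, 60, 60]);
translate([360, 0, 0]) cube([60, 60, 1280]);


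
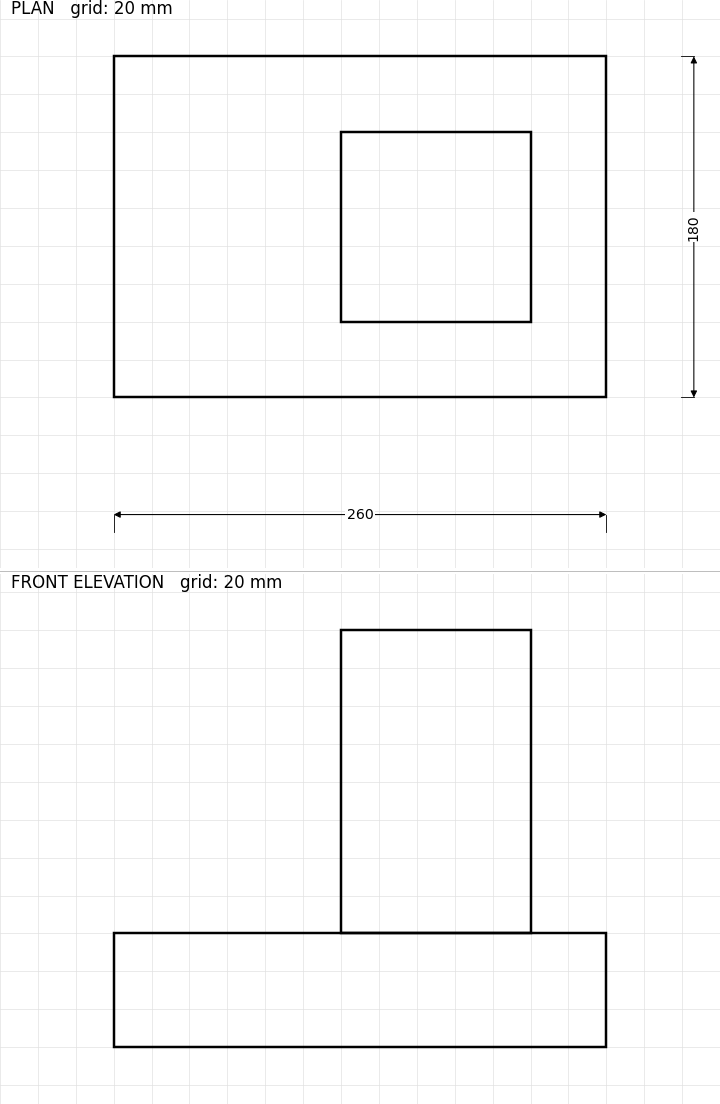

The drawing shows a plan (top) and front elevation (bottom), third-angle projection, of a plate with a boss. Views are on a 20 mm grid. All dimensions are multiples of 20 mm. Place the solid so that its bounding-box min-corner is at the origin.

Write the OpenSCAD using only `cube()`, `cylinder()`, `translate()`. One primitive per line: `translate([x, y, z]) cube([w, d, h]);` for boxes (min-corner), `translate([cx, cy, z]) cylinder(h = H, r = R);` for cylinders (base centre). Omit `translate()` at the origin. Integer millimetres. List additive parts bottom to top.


cube([260, 180, 60]);
translate([120, 40, 60]) cube([100, 100, 160]);
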